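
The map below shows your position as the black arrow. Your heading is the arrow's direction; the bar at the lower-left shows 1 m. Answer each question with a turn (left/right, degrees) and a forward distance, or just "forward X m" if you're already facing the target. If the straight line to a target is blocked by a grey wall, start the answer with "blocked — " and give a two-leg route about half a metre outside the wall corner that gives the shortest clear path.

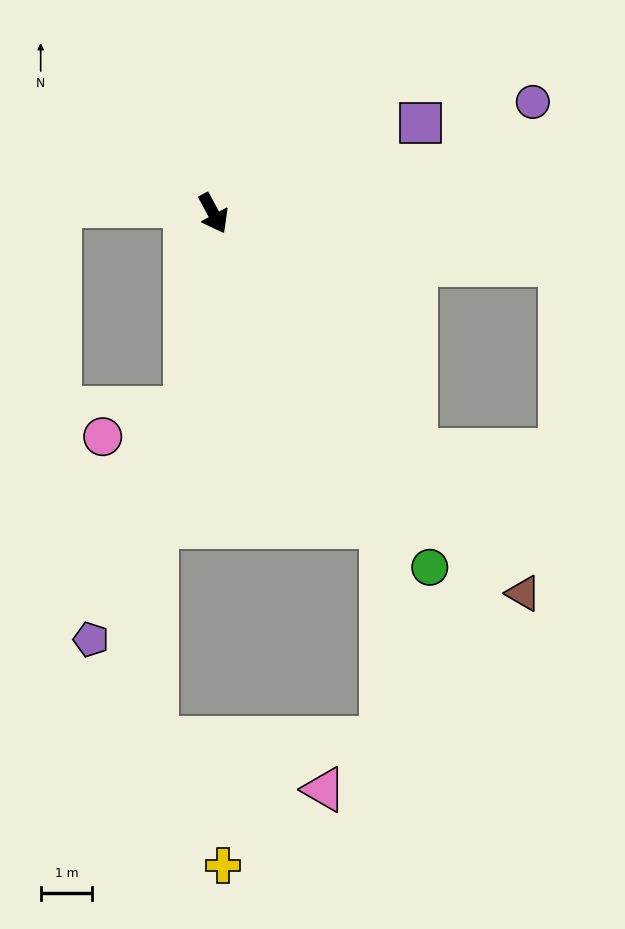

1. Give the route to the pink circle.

blocked — turn right 36°, forward 3.8 m, then turn right 63°, forward 1.7 m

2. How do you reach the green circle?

turn left 3°, forward 8.1 m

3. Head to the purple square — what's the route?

turn left 85°, forward 4.4 m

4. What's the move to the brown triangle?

turn left 11°, forward 9.5 m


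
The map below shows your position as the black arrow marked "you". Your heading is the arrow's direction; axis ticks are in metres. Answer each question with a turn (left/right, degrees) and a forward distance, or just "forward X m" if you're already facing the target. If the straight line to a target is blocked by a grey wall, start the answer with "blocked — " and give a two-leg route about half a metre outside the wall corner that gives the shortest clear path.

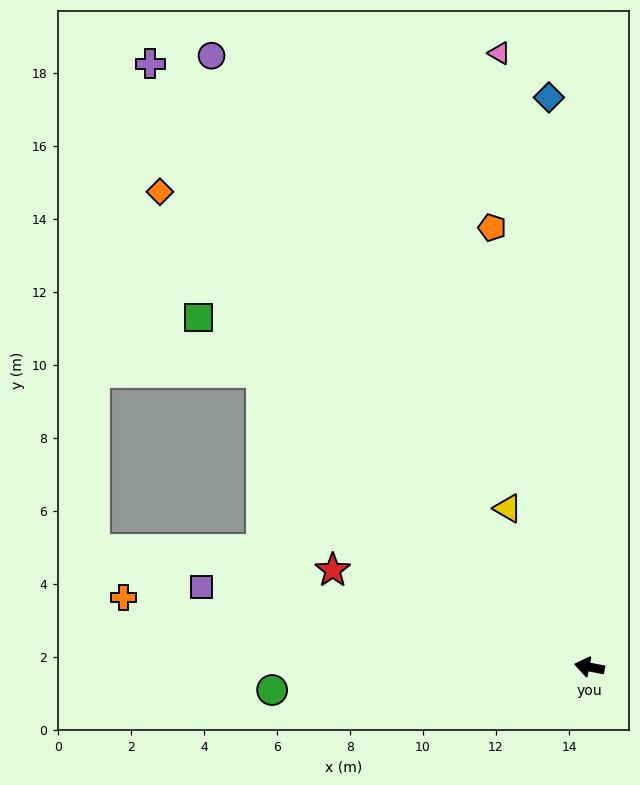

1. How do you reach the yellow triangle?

turn right 52°, forward 4.9 m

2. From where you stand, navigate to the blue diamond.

turn right 75°, forward 15.6 m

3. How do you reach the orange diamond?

turn right 37°, forward 17.5 m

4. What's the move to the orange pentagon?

turn right 67°, forward 12.3 m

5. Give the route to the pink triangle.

turn right 71°, forward 17.0 m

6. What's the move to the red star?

turn right 10°, forward 7.5 m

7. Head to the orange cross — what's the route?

turn left 2°, forward 12.9 m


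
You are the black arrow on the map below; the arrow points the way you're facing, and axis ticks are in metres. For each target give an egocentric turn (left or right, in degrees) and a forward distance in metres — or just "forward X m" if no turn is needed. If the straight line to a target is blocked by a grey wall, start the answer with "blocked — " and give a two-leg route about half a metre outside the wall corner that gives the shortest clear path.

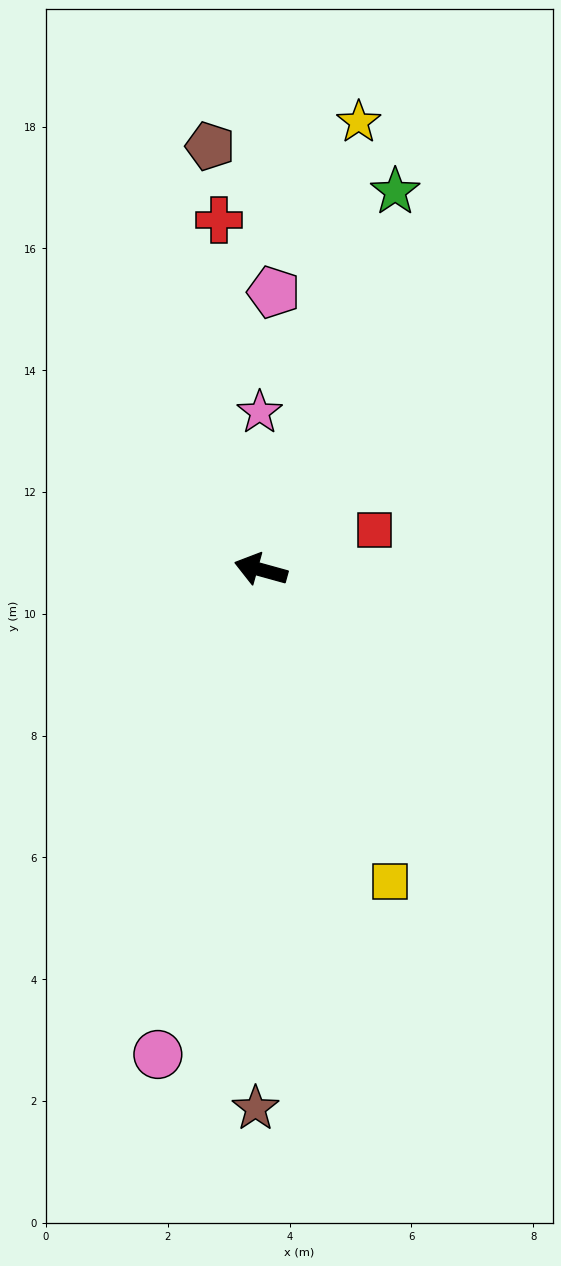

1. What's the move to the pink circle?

turn left 93°, forward 8.1 m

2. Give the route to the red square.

turn right 145°, forward 2.0 m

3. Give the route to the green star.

turn right 94°, forward 6.6 m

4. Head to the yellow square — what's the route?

turn left 128°, forward 5.5 m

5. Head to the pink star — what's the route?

turn right 74°, forward 2.6 m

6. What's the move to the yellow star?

turn right 87°, forward 7.5 m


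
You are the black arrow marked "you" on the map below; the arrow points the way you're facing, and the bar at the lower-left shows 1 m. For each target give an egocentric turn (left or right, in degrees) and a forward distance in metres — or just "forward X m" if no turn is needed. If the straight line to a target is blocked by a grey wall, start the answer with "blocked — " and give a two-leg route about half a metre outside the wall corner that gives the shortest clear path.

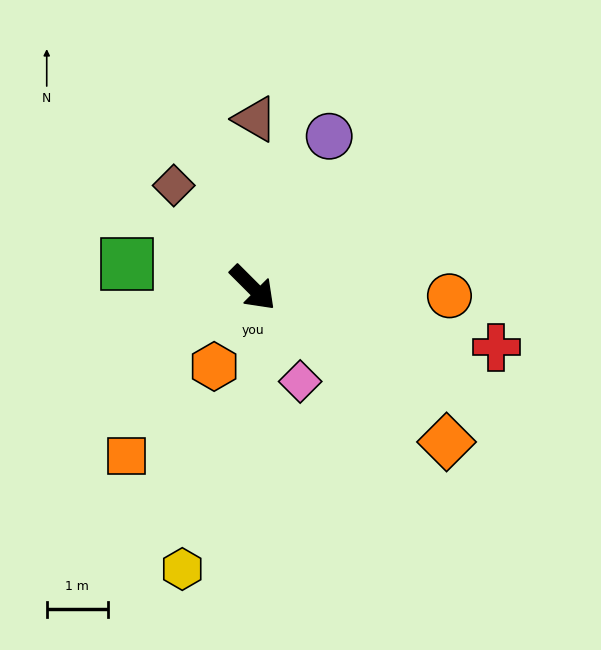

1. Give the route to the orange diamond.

turn left 6°, forward 4.0 m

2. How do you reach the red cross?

turn left 31°, forward 4.1 m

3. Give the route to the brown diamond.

turn left 173°, forward 2.1 m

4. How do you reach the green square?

turn right 146°, forward 2.1 m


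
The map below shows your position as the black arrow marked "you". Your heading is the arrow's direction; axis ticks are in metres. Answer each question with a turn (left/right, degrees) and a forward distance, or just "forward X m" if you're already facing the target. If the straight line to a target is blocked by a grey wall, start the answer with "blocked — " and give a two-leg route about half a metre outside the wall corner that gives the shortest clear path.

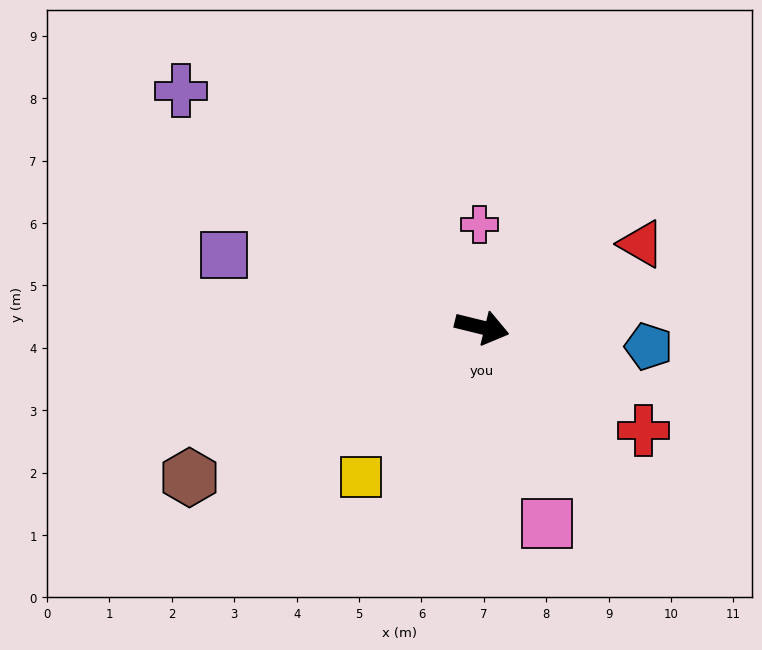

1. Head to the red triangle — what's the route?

turn left 41°, forward 2.9 m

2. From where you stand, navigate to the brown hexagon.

turn right 139°, forward 5.3 m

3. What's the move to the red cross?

turn right 19°, forward 3.1 m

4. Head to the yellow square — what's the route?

turn right 115°, forward 3.1 m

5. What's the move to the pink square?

turn right 58°, forward 3.3 m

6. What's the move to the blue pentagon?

turn left 7°, forward 2.7 m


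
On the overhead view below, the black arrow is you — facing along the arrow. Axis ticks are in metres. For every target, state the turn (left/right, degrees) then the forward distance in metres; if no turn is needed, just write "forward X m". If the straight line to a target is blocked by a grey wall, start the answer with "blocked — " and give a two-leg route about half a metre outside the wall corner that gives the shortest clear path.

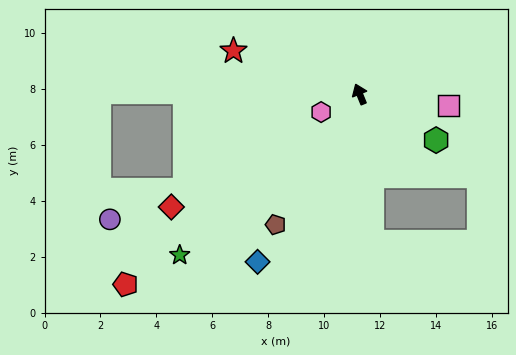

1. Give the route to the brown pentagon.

turn left 125°, forward 5.6 m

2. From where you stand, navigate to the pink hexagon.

turn left 93°, forward 1.5 m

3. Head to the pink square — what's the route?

turn right 120°, forward 3.2 m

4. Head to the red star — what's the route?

turn left 49°, forward 4.8 m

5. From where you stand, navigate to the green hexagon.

turn right 143°, forward 3.2 m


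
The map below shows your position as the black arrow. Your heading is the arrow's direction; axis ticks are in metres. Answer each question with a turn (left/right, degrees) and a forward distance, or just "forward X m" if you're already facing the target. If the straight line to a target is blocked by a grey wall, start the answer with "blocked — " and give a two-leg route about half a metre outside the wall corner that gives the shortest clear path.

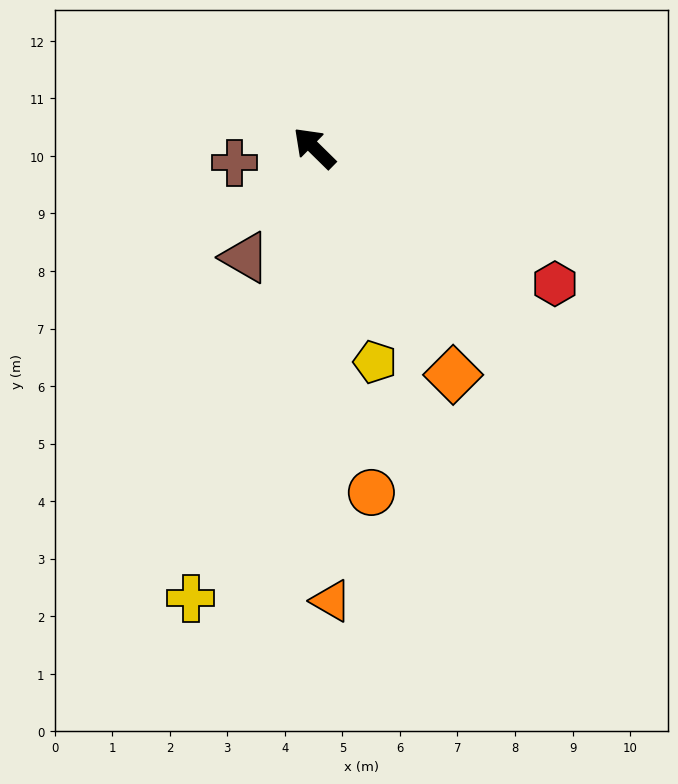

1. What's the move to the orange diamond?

turn left 166°, forward 4.6 m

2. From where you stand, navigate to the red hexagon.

turn right 165°, forward 4.8 m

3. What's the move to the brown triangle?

turn left 102°, forward 2.2 m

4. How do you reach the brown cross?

turn left 55°, forward 1.4 m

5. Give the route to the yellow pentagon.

turn left 150°, forward 3.9 m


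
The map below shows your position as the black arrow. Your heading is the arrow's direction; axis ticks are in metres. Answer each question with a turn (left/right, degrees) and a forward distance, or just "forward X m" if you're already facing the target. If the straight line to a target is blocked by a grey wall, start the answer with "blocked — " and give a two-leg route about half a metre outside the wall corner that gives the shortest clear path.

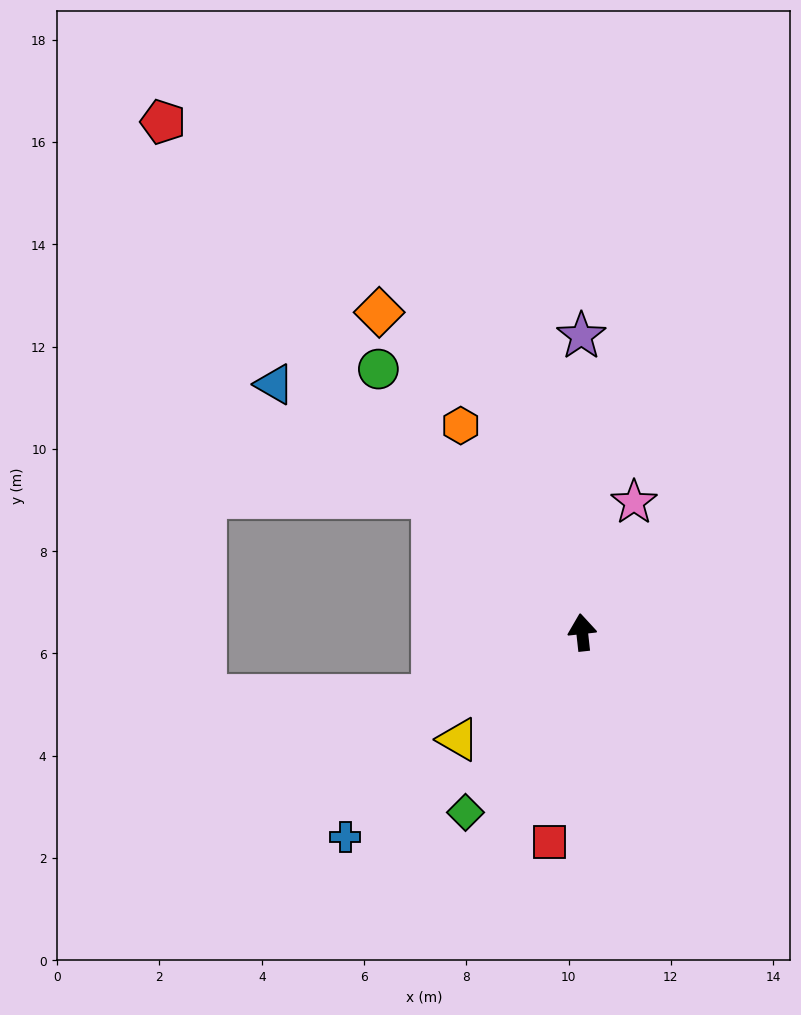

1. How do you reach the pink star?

turn right 28°, forward 2.7 m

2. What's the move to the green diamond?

turn left 141°, forward 4.2 m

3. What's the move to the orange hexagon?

turn left 24°, forward 4.7 m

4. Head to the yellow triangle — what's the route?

turn left 125°, forward 3.2 m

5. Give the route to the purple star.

turn right 6°, forward 5.8 m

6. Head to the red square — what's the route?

turn left 165°, forward 4.1 m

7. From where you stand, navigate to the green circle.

turn left 32°, forward 6.5 m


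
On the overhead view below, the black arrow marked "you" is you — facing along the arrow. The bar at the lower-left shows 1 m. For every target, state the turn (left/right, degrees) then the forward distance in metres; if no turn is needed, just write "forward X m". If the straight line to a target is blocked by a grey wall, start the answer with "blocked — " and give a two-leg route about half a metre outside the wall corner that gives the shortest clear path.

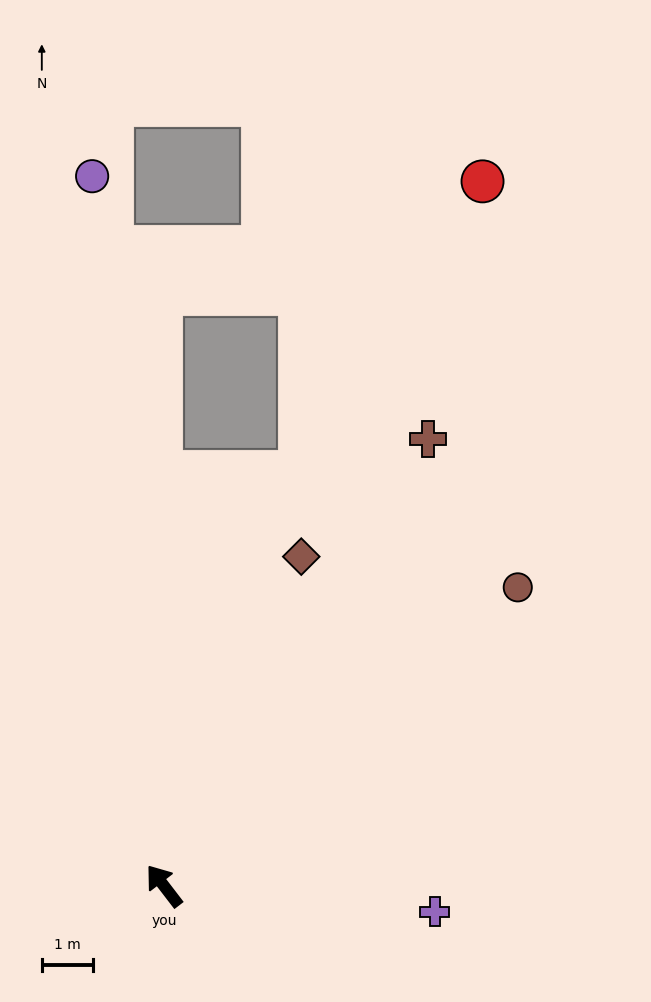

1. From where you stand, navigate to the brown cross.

turn right 68°, forward 10.2 m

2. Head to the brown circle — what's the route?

turn right 87°, forward 9.1 m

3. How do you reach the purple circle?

turn right 32°, forward 14.0 m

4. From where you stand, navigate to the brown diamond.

turn right 60°, forward 7.0 m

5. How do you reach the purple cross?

turn right 133°, forward 5.3 m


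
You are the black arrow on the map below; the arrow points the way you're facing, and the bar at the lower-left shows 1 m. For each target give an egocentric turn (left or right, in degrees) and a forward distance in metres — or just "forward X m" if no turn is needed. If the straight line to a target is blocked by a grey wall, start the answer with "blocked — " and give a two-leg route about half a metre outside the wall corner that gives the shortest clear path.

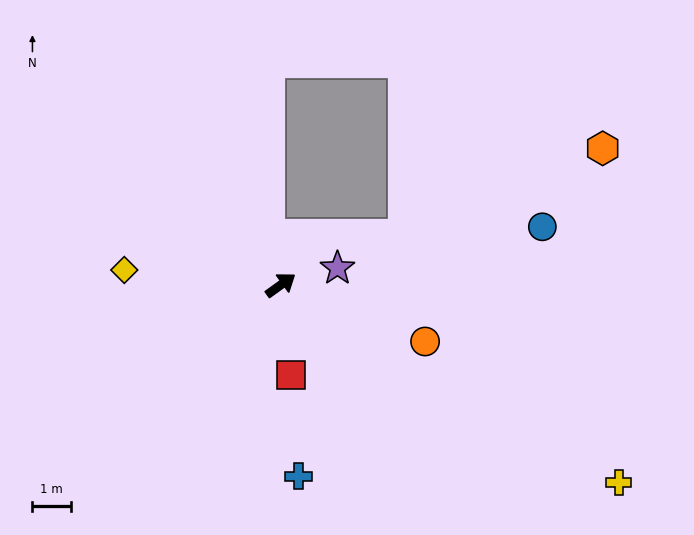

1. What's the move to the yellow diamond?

turn left 139°, forward 4.1 m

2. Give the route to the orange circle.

turn right 57°, forward 4.0 m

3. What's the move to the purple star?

turn right 19°, forward 1.5 m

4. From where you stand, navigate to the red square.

turn right 119°, forward 2.4 m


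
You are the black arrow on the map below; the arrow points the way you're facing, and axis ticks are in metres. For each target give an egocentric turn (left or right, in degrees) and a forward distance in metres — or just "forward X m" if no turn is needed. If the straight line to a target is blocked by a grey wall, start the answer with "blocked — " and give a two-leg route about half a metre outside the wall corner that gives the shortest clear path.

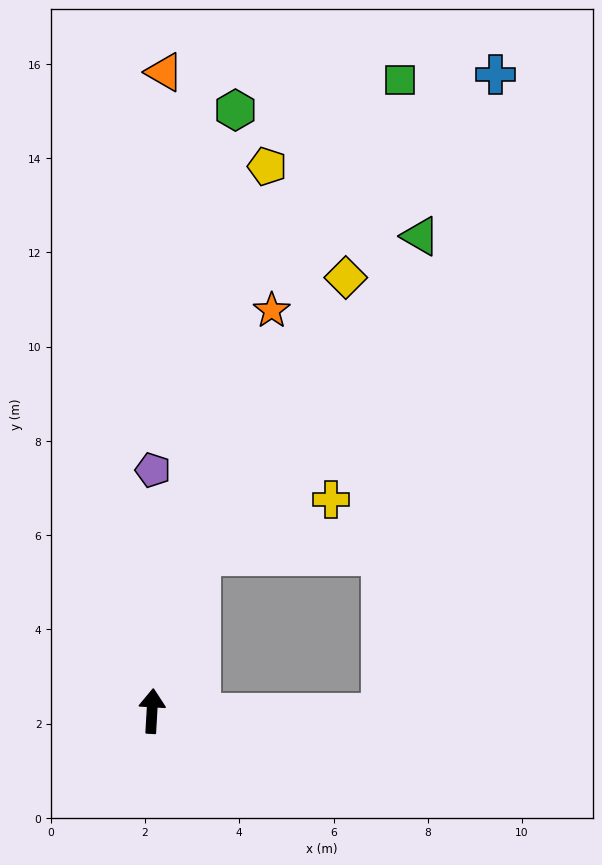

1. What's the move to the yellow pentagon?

turn right 9°, forward 11.8 m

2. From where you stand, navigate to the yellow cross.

blocked — turn right 14°, forward 3.5 m, then turn right 49°, forward 3.0 m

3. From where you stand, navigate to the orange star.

turn right 13°, forward 8.9 m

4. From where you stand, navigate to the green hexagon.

turn right 5°, forward 12.9 m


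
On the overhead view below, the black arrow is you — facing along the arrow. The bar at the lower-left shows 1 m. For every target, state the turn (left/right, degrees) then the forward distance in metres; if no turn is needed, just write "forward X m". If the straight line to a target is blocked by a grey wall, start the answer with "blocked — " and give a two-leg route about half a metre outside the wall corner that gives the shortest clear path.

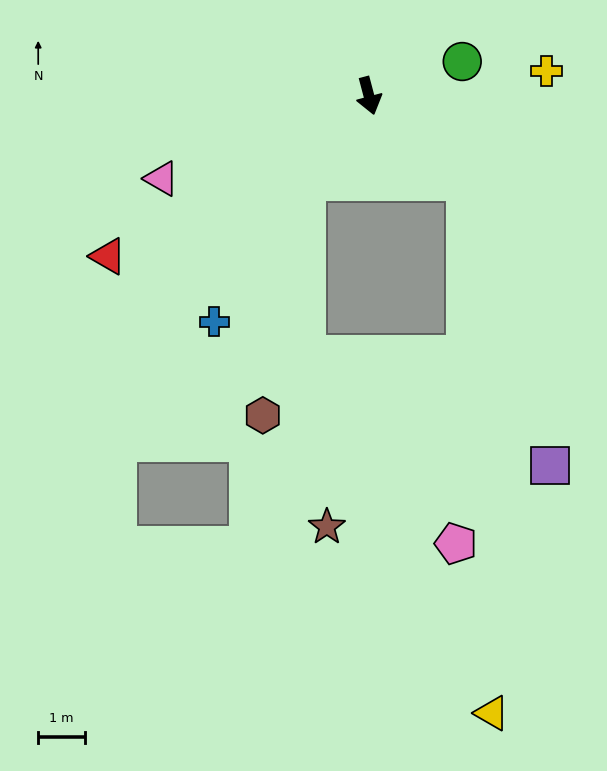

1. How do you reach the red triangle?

turn right 73°, forward 6.6 m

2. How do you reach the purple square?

blocked — turn left 34°, forward 2.8 m, then turn right 32°, forward 6.3 m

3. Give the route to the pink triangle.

turn right 83°, forward 4.8 m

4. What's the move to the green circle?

turn left 95°, forward 2.1 m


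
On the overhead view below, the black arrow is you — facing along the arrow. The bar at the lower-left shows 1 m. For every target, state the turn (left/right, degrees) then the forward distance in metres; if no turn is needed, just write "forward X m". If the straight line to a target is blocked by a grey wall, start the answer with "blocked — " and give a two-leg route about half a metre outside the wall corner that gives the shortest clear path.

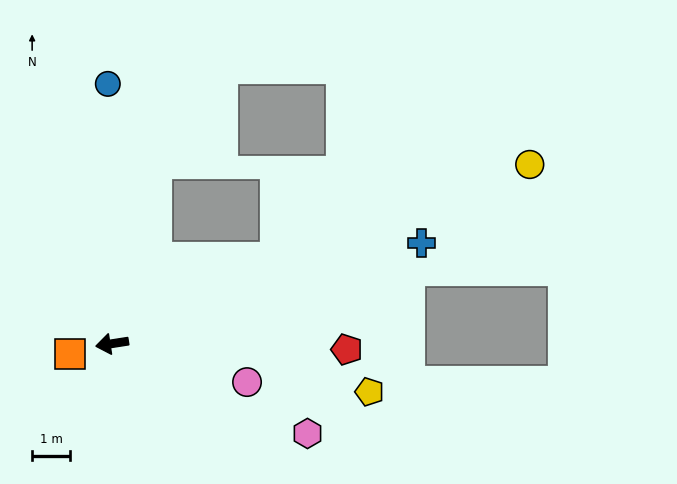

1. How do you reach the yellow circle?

turn right 166°, forward 12.1 m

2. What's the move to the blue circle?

turn right 98°, forward 6.9 m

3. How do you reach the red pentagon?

turn left 170°, forward 6.2 m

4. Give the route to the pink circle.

turn left 155°, forward 3.7 m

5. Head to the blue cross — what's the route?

turn right 171°, forward 8.6 m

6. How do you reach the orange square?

turn left 4°, forward 1.2 m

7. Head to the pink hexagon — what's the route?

turn left 146°, forward 5.7 m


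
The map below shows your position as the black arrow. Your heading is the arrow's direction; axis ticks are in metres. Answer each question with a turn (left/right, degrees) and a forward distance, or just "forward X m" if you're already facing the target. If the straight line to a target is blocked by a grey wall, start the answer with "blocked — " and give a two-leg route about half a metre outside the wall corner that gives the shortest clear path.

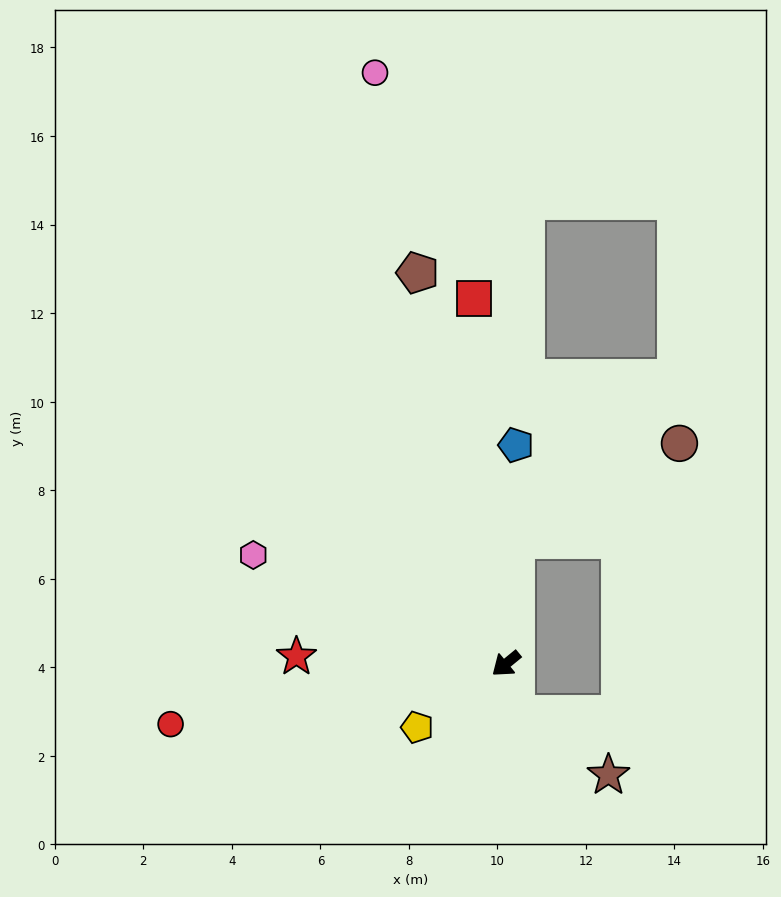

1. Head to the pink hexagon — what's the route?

turn right 63°, forward 6.2 m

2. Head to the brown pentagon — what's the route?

turn right 117°, forward 9.1 m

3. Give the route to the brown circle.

blocked — turn right 134°, forward 2.8 m, then turn right 55°, forward 4.3 m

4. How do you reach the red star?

turn right 41°, forward 4.7 m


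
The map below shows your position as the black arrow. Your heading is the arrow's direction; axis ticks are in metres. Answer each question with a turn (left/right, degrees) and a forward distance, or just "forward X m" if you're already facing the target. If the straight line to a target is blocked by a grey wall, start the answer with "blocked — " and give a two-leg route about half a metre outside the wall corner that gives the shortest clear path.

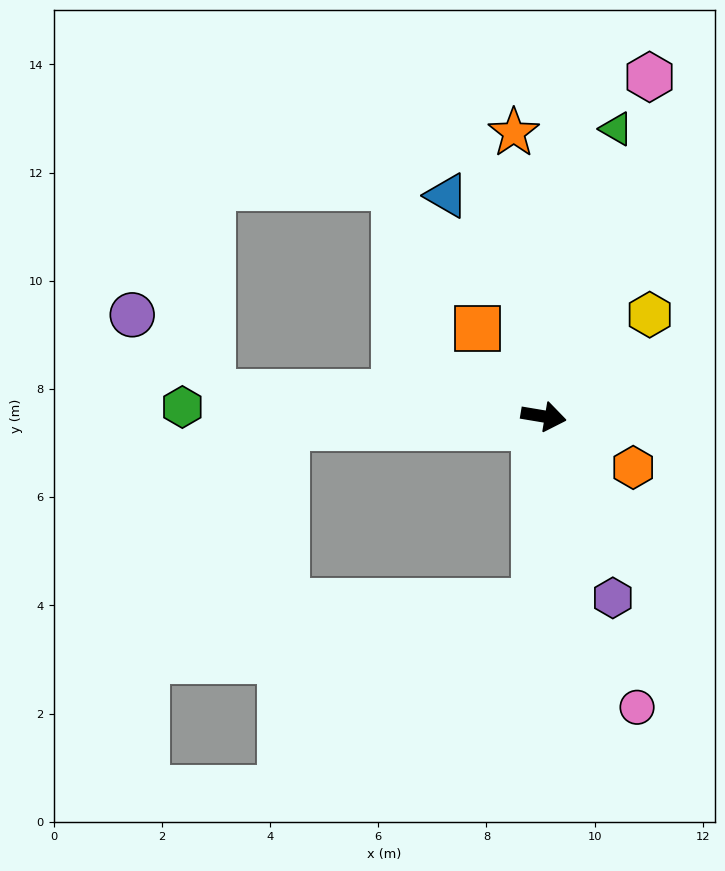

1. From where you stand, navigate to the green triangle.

turn left 85°, forward 5.5 m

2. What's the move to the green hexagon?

turn right 172°, forward 6.7 m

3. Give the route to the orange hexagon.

turn right 20°, forward 1.9 m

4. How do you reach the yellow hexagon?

turn left 53°, forward 2.7 m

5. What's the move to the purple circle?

blocked — turn right 175°, forward 6.1 m, then turn right 40°, forward 2.1 m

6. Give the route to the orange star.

turn left 106°, forward 5.3 m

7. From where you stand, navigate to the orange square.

turn left 137°, forward 2.0 m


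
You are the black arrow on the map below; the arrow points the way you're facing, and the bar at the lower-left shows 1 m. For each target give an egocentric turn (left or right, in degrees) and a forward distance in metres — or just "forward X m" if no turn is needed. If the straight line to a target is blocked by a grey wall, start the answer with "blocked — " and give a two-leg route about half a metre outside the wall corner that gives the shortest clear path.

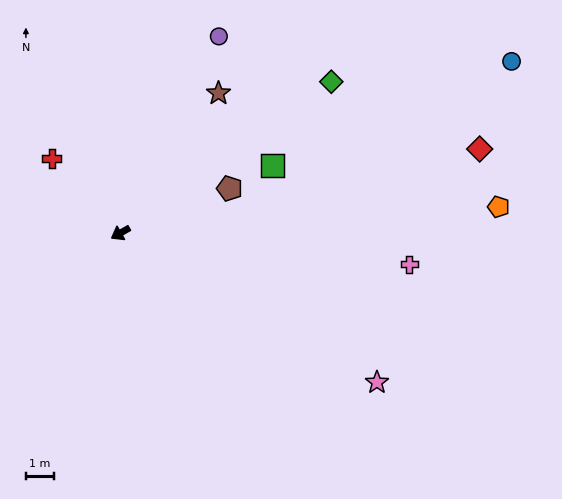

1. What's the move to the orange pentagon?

turn left 154°, forward 13.4 m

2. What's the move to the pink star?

turn left 120°, forward 10.5 m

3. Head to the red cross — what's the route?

turn right 77°, forward 3.6 m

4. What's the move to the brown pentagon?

turn left 172°, forward 4.2 m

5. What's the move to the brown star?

turn right 155°, forward 6.0 m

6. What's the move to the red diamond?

turn left 163°, forward 13.0 m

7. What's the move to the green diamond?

turn right 174°, forward 9.2 m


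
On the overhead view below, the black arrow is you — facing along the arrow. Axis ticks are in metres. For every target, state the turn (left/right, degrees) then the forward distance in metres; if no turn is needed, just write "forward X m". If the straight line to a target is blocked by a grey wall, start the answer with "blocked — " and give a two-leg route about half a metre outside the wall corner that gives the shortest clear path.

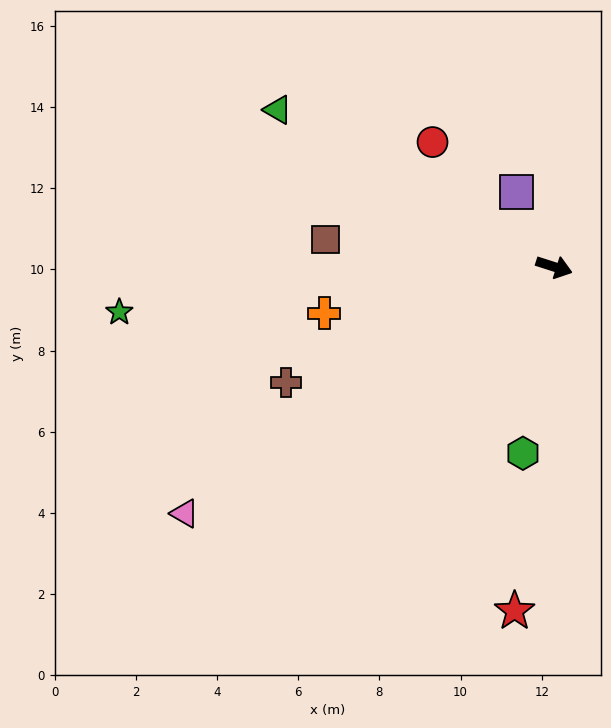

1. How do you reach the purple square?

turn left 134°, forward 2.1 m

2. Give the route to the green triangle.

turn left 168°, forward 7.8 m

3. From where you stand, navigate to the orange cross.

turn right 151°, forward 5.8 m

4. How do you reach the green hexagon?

turn right 82°, forward 4.7 m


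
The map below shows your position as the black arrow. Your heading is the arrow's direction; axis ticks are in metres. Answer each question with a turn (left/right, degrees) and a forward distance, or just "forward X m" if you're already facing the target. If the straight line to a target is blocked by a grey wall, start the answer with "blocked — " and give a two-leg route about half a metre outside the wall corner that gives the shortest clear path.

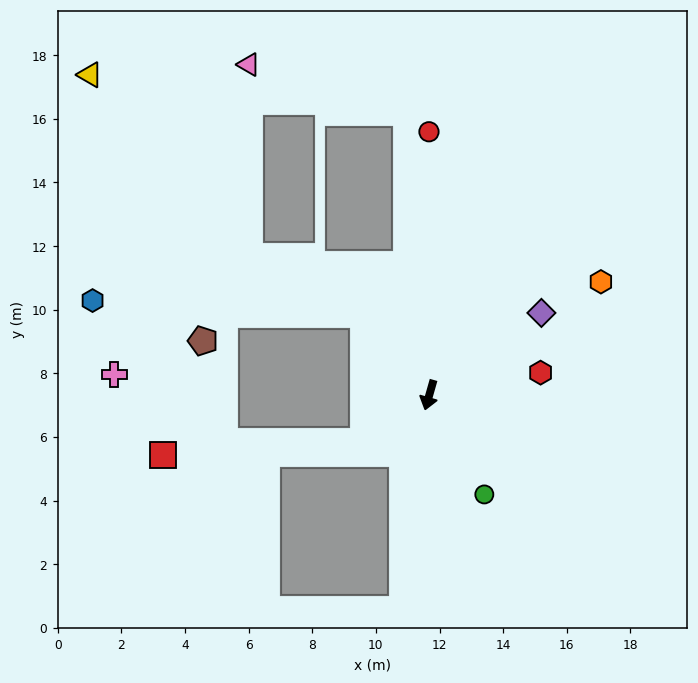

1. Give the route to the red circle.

turn right 164°, forward 8.3 m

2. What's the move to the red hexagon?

turn left 117°, forward 3.6 m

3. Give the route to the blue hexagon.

blocked — turn right 125°, forward 3.3 m, then turn left 48°, forward 8.5 m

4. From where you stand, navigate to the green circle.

turn left 45°, forward 3.6 m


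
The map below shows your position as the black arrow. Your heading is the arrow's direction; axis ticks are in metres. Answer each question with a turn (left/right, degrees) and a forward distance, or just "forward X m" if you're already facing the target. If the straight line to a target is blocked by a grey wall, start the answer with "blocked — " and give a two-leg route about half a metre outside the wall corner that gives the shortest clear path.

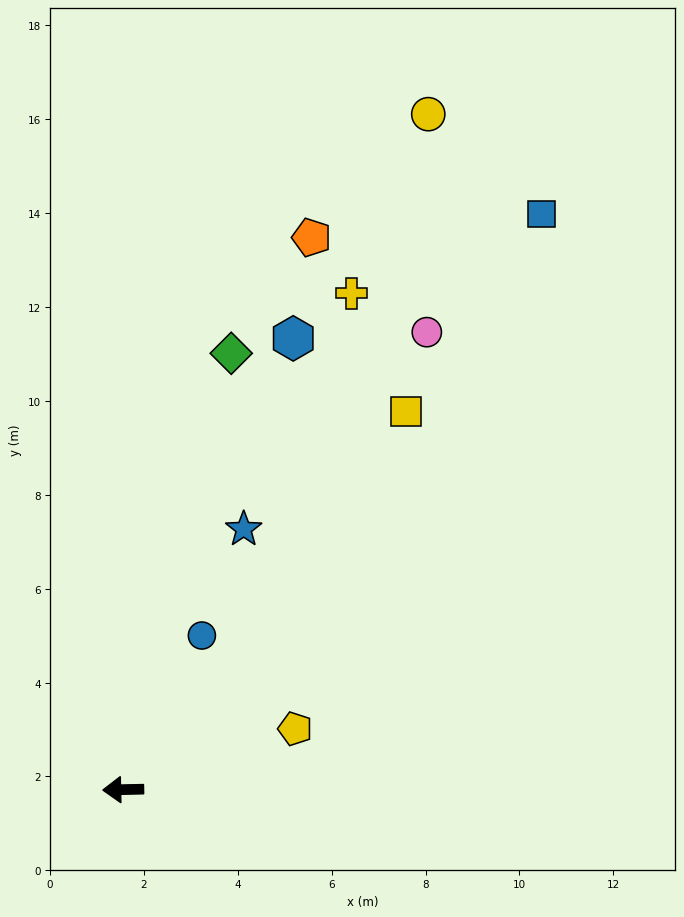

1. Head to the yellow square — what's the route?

turn right 128°, forward 10.1 m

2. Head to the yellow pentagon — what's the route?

turn right 162°, forward 3.9 m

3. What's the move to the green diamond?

turn right 105°, forward 9.6 m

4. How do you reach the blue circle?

turn right 118°, forward 3.7 m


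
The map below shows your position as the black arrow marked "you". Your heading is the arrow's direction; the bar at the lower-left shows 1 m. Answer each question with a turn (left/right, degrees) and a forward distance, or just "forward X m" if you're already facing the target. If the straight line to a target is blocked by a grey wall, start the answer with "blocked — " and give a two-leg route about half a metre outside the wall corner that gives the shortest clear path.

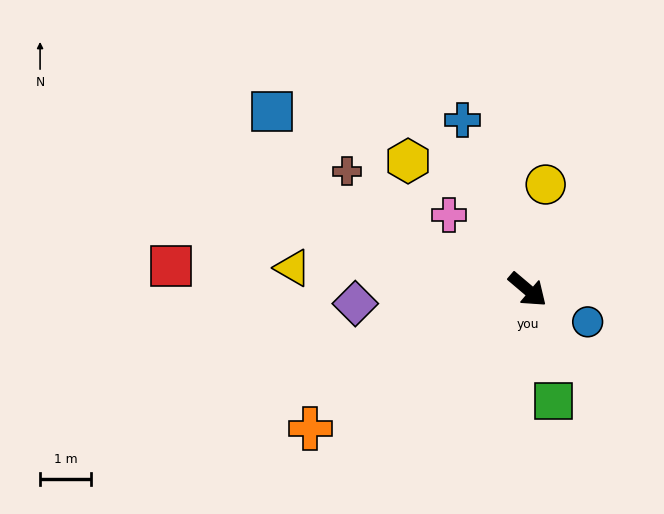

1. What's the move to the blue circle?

turn left 12°, forward 1.3 m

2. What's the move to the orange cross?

turn right 107°, forward 5.1 m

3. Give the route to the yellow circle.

turn left 121°, forward 2.1 m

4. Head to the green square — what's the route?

turn right 37°, forward 2.3 m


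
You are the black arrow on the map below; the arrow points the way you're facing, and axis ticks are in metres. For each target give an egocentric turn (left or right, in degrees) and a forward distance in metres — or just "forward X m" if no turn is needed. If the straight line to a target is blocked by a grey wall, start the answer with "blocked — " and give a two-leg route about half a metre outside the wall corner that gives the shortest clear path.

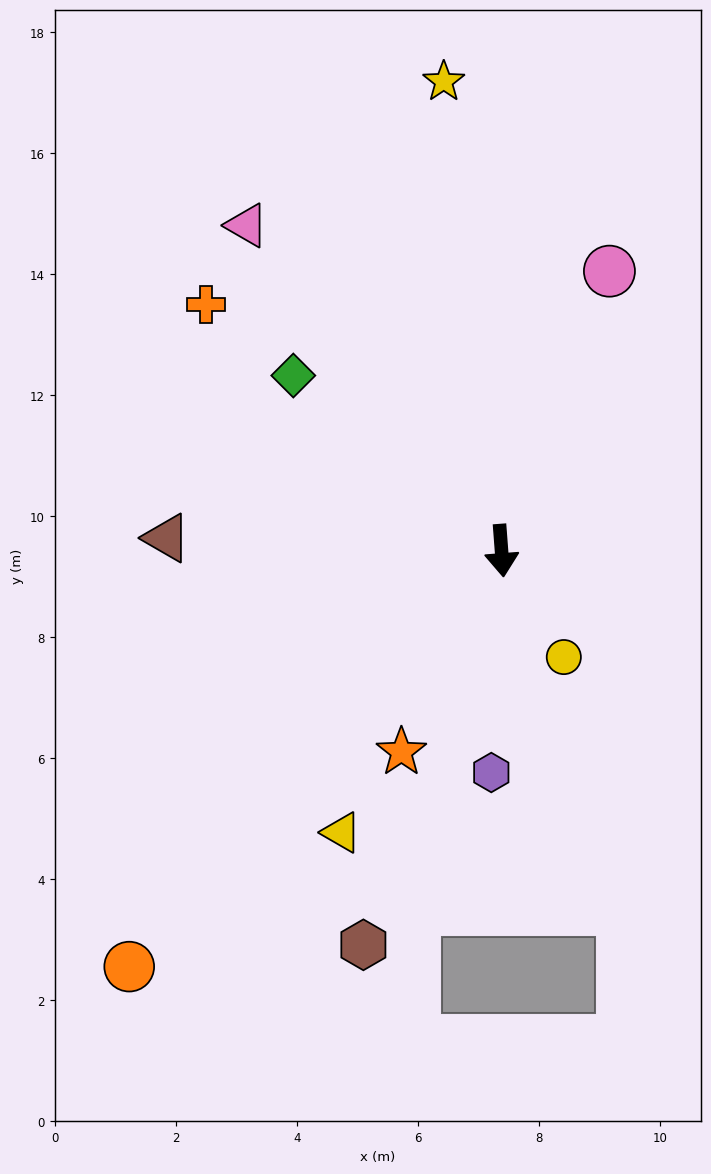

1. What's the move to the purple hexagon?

turn right 7°, forward 3.7 m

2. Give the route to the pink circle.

turn left 155°, forward 5.0 m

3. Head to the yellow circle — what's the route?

turn left 26°, forward 2.0 m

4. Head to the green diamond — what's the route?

turn right 134°, forward 4.5 m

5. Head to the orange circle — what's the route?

turn right 46°, forward 9.2 m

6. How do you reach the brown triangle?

turn right 96°, forward 5.5 m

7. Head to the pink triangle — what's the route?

turn right 146°, forward 6.8 m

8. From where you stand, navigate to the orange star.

turn right 31°, forward 3.7 m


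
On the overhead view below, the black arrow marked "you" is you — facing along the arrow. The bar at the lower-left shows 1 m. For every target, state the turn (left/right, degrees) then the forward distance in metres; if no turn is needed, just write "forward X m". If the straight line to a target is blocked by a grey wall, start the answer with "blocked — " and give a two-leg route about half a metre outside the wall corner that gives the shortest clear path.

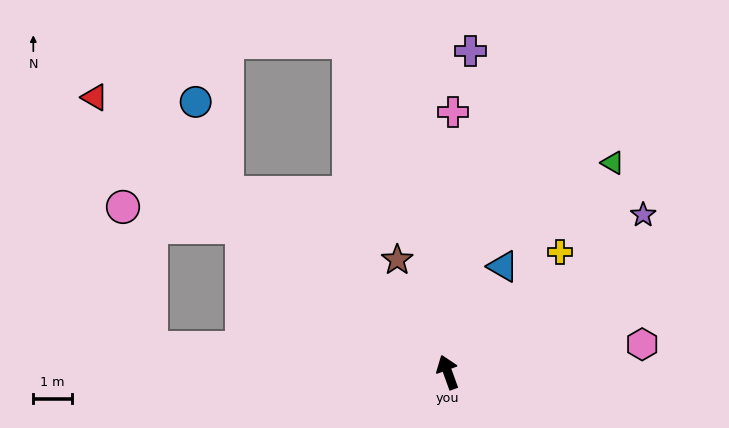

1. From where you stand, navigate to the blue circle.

blocked — turn left 31°, forward 7.4 m, then turn right 32°, forward 2.5 m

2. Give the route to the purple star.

turn right 71°, forward 6.5 m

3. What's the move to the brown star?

turn left 4°, forward 3.2 m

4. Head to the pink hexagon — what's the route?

turn right 102°, forward 5.1 m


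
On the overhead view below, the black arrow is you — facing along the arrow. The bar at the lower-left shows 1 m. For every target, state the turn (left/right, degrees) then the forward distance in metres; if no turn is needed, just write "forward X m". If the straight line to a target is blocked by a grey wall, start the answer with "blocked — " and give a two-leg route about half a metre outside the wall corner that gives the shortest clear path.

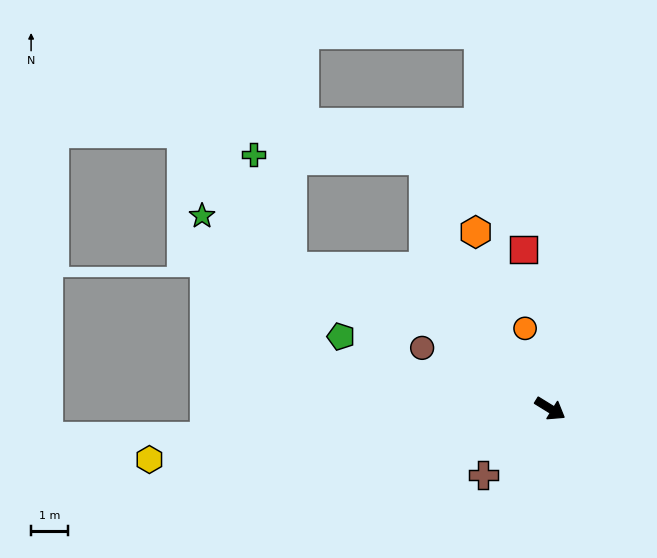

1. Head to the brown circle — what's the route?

turn right 174°, forward 3.8 m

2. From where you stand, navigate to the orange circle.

turn left 139°, forward 2.3 m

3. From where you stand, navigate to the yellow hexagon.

turn right 141°, forward 10.9 m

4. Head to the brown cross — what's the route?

turn right 104°, forward 2.5 m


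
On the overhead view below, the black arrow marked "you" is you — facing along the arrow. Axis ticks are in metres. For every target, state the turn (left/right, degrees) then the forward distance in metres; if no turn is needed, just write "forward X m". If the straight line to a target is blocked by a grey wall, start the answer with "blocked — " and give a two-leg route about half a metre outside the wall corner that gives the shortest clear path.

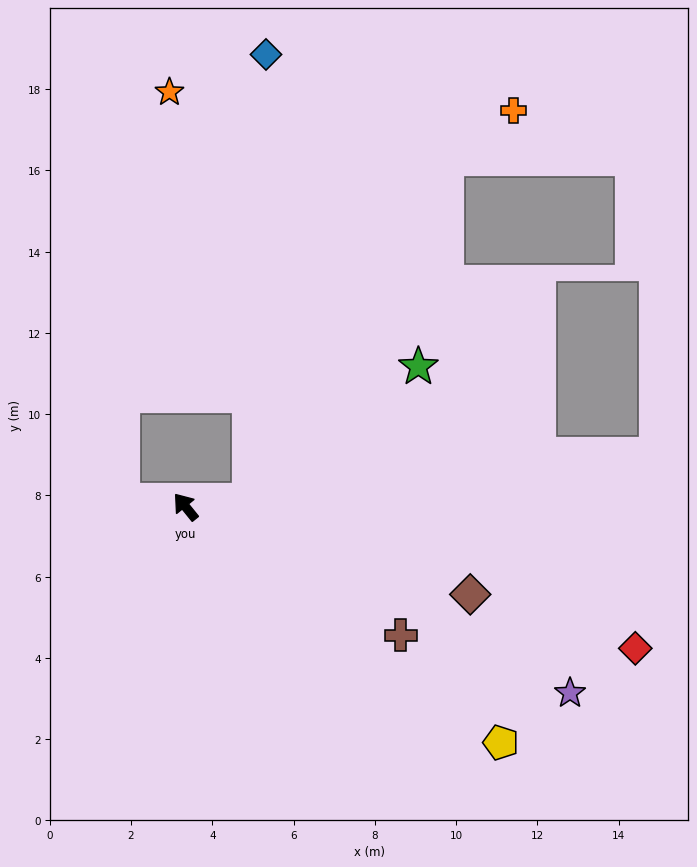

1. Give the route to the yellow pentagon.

turn right 166°, forward 9.7 m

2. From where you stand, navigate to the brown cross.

turn right 160°, forward 6.2 m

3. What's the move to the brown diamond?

turn right 146°, forward 7.3 m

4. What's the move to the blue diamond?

blocked — turn right 123°, forward 1.6 m, then turn left 82°, forward 11.0 m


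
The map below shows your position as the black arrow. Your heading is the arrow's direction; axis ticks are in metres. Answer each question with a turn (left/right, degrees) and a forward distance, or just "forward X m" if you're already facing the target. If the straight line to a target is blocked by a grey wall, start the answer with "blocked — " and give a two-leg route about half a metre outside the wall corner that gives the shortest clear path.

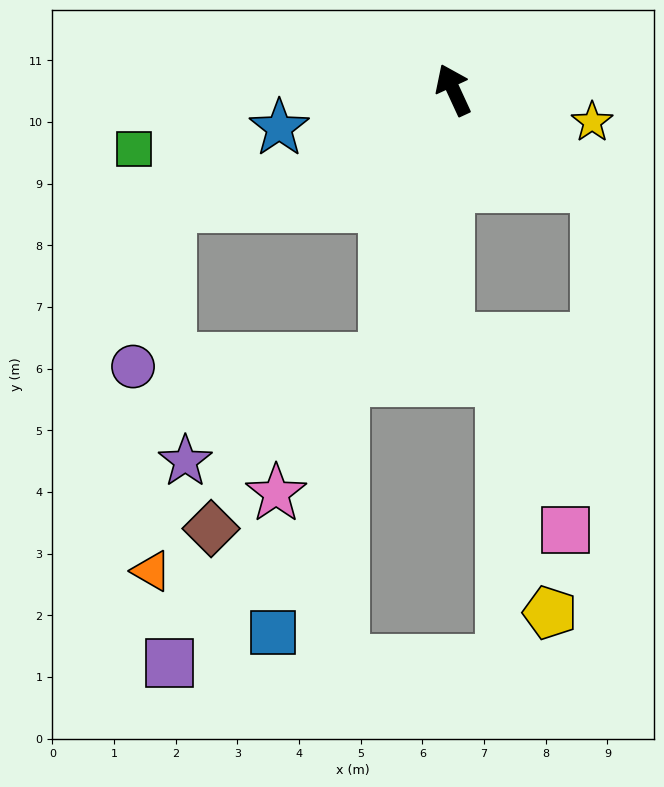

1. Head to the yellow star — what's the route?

turn right 128°, forward 2.3 m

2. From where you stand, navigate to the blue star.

turn left 78°, forward 2.9 m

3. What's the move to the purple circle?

blocked — turn left 141°, forward 4.5 m, then turn right 74°, forward 4.1 m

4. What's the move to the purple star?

blocked — turn left 141°, forward 4.5 m, then turn right 48°, forward 3.6 m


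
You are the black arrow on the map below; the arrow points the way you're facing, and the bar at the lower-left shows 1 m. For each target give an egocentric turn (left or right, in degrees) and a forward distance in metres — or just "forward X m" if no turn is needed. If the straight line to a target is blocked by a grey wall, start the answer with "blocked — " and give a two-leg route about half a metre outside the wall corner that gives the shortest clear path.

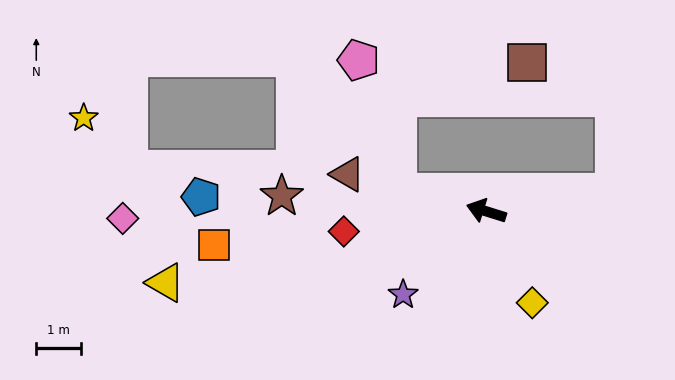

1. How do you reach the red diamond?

turn left 25°, forward 3.2 m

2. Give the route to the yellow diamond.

turn left 134°, forward 2.3 m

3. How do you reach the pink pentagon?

blocked — turn left 5°, forward 2.0 m, then turn right 61°, forward 3.1 m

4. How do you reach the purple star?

turn left 62°, forward 2.6 m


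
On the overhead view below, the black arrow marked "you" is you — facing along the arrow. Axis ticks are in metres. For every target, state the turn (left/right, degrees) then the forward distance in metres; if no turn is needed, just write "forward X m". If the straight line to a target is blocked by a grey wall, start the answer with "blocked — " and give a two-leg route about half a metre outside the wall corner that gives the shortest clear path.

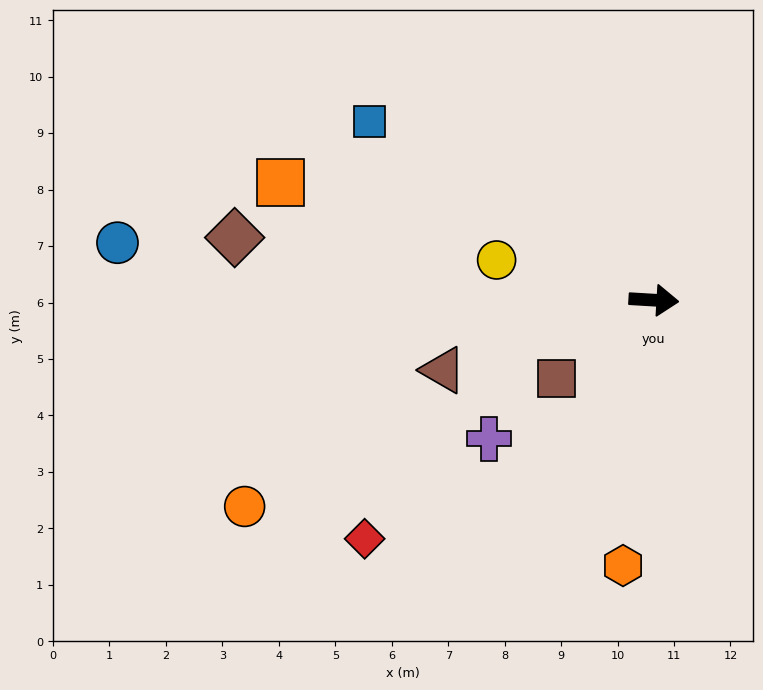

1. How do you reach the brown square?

turn right 138°, forward 2.2 m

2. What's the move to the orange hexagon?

turn right 93°, forward 4.7 m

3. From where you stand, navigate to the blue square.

turn left 151°, forward 5.9 m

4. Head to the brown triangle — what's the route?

turn right 158°, forward 3.9 m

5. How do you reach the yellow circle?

turn left 169°, forward 2.9 m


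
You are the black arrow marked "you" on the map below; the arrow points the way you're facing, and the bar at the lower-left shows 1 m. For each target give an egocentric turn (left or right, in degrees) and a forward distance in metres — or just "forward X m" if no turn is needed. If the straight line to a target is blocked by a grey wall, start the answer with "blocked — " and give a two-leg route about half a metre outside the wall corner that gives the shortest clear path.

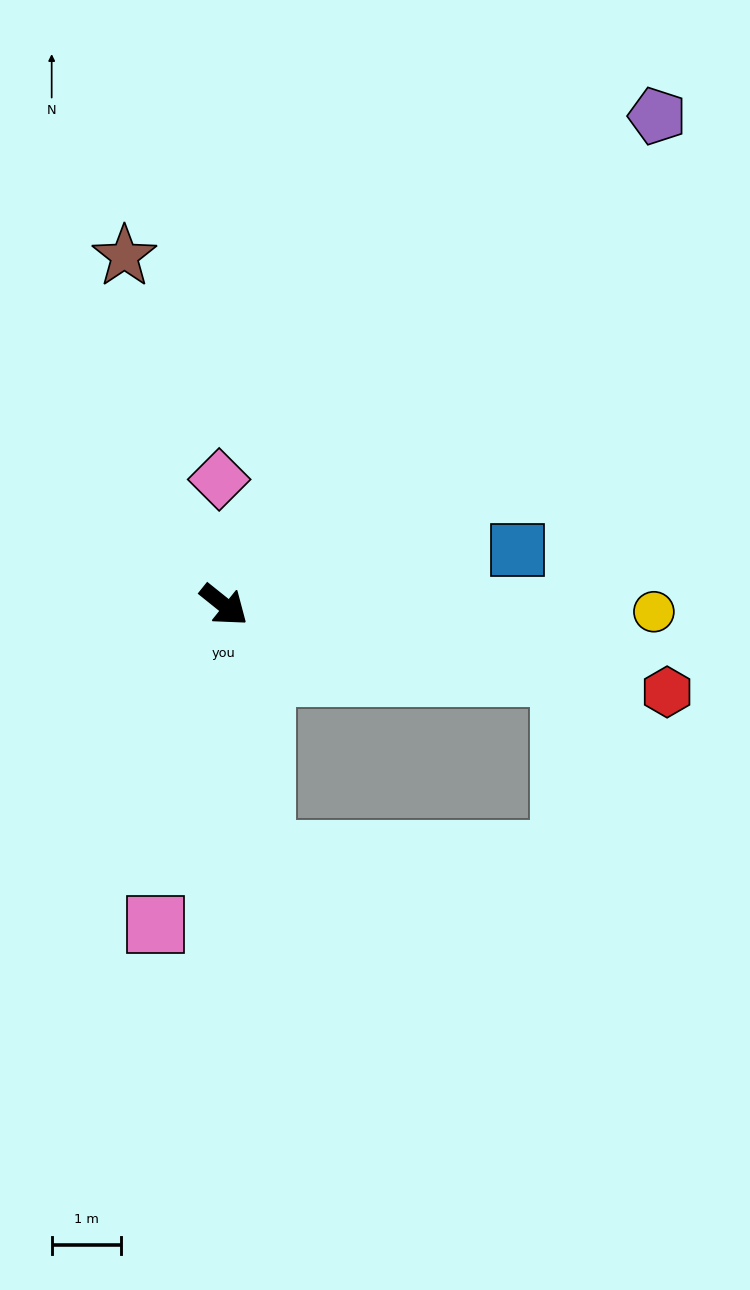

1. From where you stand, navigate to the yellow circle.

turn left 38°, forward 6.2 m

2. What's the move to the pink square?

turn right 63°, forward 4.7 m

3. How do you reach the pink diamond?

turn left 131°, forward 1.8 m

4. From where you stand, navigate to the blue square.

turn left 49°, forward 4.3 m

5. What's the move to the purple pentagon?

turn left 87°, forward 9.5 m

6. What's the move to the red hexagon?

turn left 28°, forward 6.5 m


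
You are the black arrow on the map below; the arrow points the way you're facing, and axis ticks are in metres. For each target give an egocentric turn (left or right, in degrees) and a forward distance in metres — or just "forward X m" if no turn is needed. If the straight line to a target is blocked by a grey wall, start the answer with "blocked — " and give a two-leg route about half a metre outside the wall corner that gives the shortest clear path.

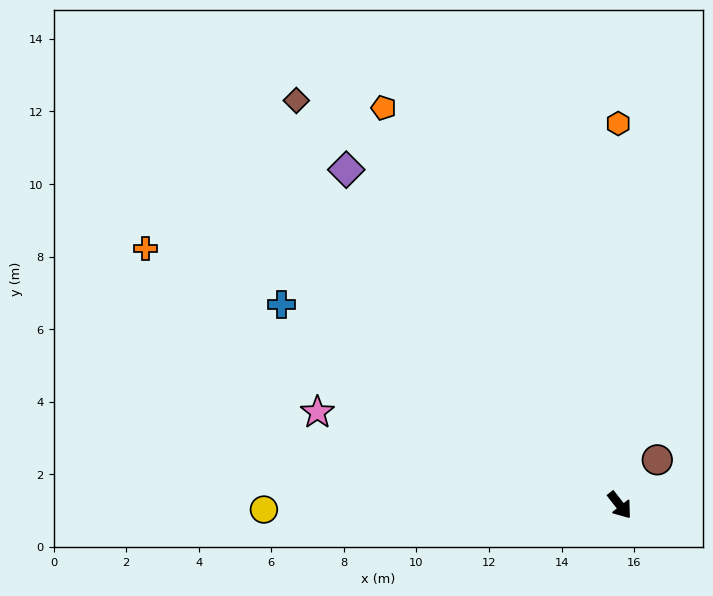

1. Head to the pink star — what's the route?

turn right 145°, forward 8.7 m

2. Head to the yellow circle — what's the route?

turn right 127°, forward 9.8 m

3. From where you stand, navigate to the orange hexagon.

turn left 142°, forward 10.5 m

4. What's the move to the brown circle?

turn left 102°, forward 1.6 m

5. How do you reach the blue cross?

turn right 159°, forward 10.8 m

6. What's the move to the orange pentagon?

turn left 173°, forward 12.7 m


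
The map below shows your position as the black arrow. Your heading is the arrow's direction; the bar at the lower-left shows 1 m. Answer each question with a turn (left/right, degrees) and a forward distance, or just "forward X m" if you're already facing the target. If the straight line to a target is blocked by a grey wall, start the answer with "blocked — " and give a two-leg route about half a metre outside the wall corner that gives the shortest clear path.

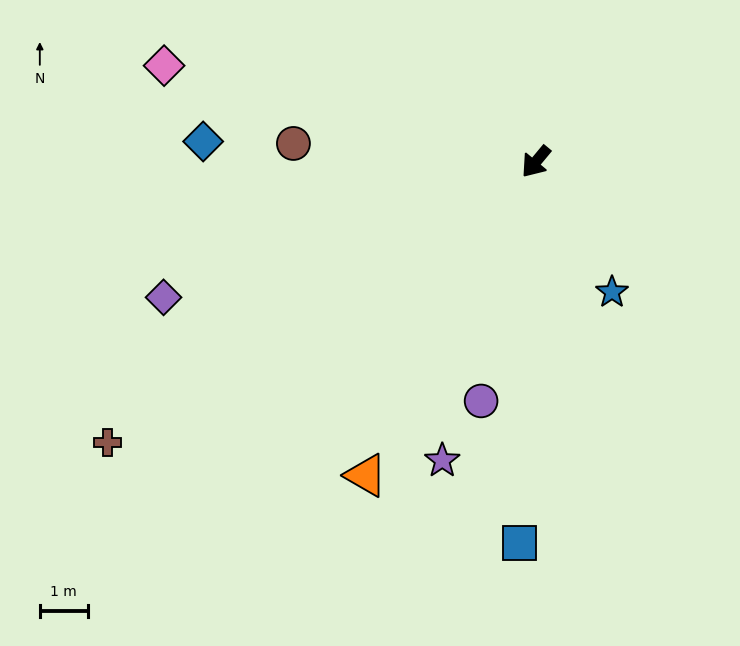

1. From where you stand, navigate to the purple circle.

turn left 27°, forward 5.1 m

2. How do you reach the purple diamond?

turn right 30°, forward 8.3 m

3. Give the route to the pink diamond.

turn right 65°, forward 8.0 m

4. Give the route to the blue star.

turn left 70°, forward 3.1 m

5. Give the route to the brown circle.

turn right 55°, forward 5.1 m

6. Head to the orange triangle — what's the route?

turn left 11°, forward 7.4 m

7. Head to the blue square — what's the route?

turn left 37°, forward 8.0 m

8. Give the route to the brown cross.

turn right 17°, forward 10.7 m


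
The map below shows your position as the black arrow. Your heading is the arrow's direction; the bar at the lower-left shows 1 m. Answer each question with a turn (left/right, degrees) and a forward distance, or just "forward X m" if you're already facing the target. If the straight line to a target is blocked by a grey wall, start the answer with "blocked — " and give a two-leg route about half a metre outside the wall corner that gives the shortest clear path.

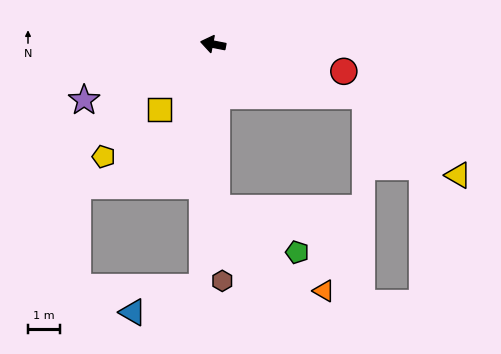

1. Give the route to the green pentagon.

blocked — turn left 102°, forward 5.2 m, then turn left 60°, forward 2.9 m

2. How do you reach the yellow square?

turn left 62°, forward 2.7 m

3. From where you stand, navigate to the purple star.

turn left 34°, forward 4.4 m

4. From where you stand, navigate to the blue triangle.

blocked — turn left 99°, forward 7.7 m, then turn right 68°, forward 2.3 m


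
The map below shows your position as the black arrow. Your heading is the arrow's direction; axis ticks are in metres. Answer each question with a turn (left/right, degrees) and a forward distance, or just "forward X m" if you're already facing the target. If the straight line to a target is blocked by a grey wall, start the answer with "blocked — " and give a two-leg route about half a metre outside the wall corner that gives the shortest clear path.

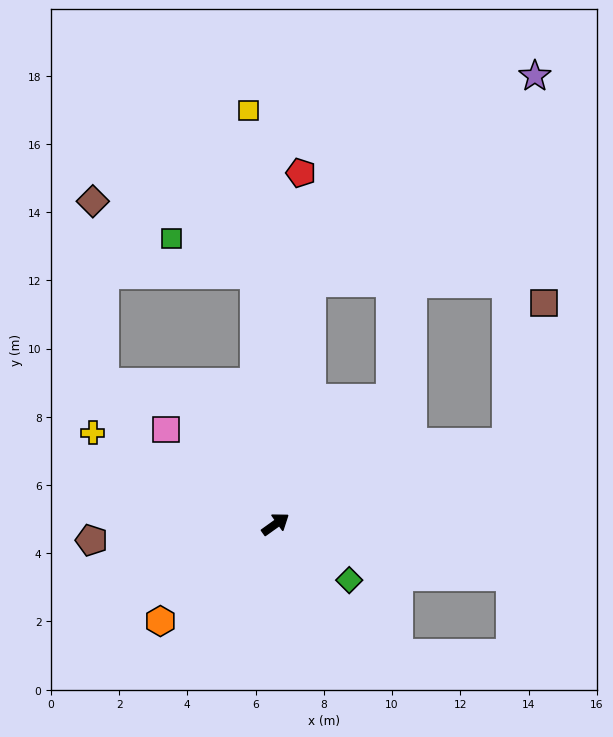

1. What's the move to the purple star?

blocked — turn left 46°, forward 7.2 m, then turn right 39°, forward 8.9 m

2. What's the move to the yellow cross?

turn left 118°, forward 6.0 m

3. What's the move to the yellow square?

turn left 58°, forward 12.1 m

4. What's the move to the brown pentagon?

turn left 149°, forward 5.4 m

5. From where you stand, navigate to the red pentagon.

turn left 50°, forward 10.3 m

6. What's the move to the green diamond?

turn right 73°, forward 2.7 m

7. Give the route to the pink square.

turn left 104°, forward 4.2 m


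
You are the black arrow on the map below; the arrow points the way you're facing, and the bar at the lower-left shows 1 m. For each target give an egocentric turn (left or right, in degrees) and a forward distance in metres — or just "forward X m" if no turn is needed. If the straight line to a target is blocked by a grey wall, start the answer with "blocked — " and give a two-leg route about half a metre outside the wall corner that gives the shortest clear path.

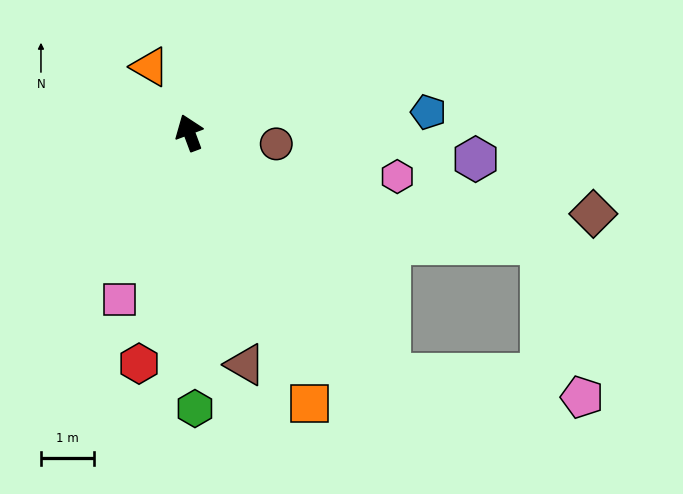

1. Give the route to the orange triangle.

turn left 10°, forward 1.5 m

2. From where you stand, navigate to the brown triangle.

turn left 173°, forward 4.5 m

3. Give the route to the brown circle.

turn right 118°, forward 1.7 m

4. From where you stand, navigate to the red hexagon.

turn left 147°, forward 4.5 m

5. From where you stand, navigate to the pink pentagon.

blocked — turn right 161°, forward 6.0 m, then turn left 44°, forward 3.7 m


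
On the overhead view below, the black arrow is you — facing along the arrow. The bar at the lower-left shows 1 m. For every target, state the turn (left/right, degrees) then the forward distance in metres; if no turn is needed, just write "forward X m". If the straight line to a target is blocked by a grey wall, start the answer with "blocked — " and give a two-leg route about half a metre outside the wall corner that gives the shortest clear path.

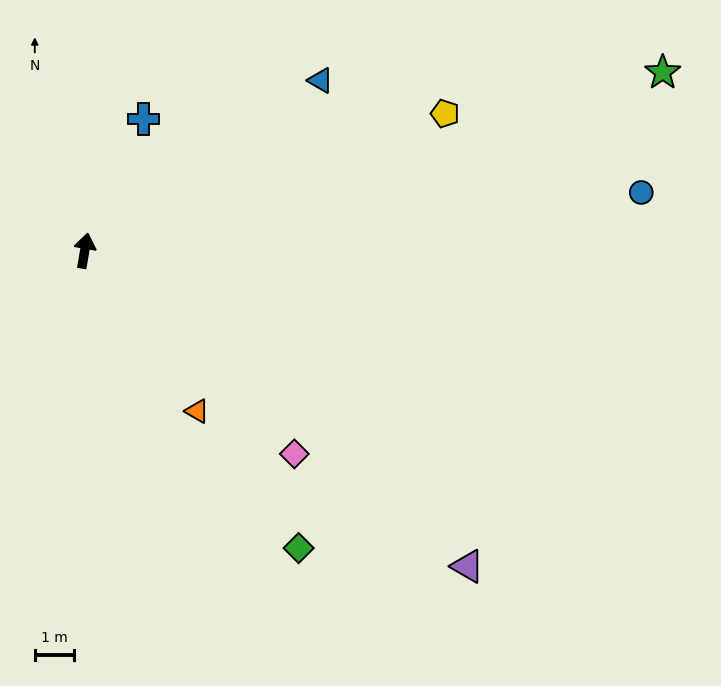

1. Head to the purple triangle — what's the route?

turn right 120°, forward 12.6 m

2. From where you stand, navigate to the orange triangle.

turn right 135°, forward 5.0 m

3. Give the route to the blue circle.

turn right 74°, forward 14.2 m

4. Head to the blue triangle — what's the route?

turn right 44°, forward 7.4 m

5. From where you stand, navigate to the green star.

turn right 63°, forward 15.3 m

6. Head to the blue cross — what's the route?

turn right 14°, forward 3.7 m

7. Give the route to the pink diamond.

turn right 124°, forward 7.4 m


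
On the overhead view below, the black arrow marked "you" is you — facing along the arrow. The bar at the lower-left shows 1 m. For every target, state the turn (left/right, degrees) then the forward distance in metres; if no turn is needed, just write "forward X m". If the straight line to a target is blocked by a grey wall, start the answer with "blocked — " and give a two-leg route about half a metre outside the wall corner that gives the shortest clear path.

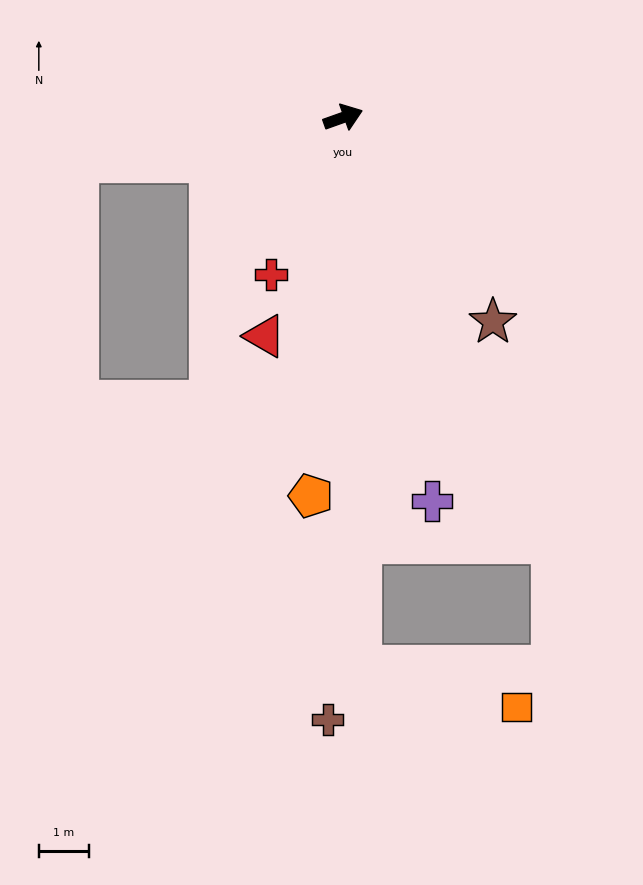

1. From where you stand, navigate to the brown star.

turn right 73°, forward 5.1 m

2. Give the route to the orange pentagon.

turn right 114°, forward 7.6 m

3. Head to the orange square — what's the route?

blocked — turn right 108°, forward 11.0 m, then turn left 74°, forward 3.2 m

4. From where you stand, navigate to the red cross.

turn right 134°, forward 3.5 m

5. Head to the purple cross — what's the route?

turn right 97°, forward 7.9 m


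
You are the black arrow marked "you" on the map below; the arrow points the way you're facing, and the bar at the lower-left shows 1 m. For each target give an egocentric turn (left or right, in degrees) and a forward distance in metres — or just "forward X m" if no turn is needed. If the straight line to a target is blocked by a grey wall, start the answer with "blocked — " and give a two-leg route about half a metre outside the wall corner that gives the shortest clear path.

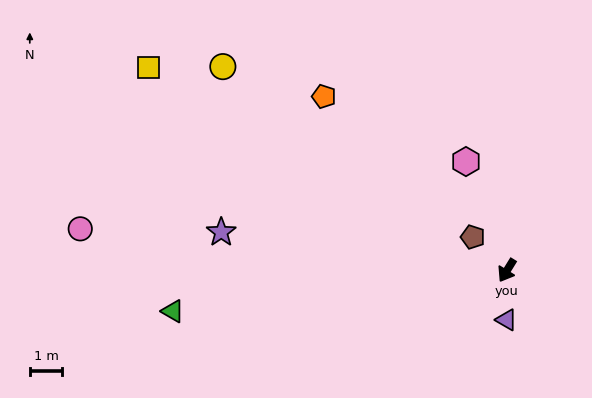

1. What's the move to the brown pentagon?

turn right 103°, forward 1.5 m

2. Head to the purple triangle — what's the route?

turn left 31°, forward 1.5 m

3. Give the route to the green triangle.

turn right 51°, forward 10.4 m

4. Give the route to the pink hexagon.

turn right 128°, forward 3.6 m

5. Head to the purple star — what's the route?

turn right 66°, forward 8.9 m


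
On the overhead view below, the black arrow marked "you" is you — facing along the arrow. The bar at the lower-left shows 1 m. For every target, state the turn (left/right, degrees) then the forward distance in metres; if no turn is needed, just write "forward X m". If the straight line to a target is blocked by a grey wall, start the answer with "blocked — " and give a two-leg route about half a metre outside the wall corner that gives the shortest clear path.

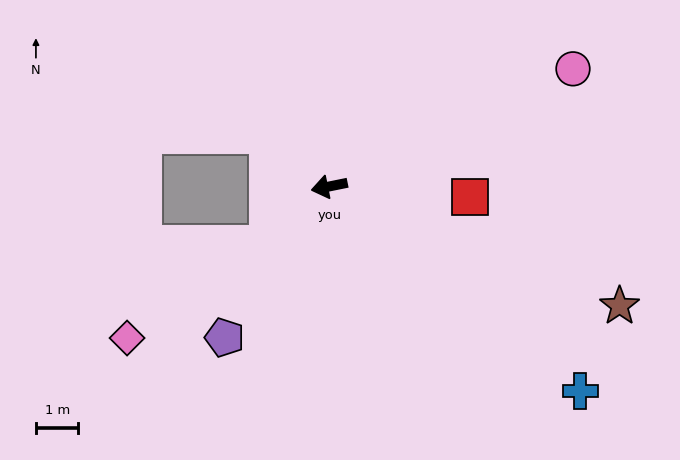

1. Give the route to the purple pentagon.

turn left 44°, forward 4.3 m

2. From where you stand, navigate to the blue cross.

turn left 129°, forward 7.6 m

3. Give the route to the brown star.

turn left 146°, forward 7.4 m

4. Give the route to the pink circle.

turn right 166°, forward 6.4 m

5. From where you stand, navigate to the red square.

turn left 164°, forward 3.3 m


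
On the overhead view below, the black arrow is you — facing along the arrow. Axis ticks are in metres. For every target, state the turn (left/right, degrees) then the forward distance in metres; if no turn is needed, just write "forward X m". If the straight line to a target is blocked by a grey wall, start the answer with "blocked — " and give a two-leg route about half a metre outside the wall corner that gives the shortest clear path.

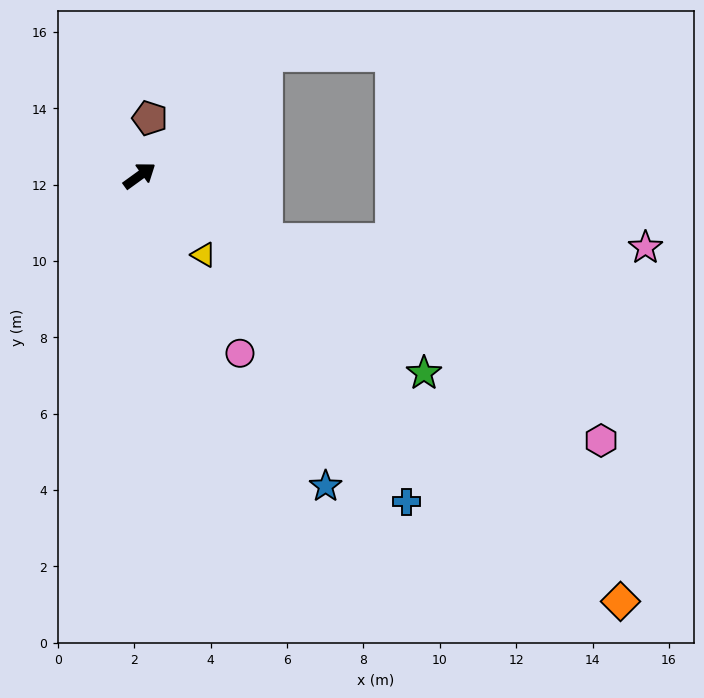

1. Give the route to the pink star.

blocked — turn right 63°, forward 3.7 m, then turn left 26°, forward 9.9 m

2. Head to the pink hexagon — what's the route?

turn right 66°, forward 13.9 m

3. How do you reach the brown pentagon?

turn left 44°, forward 1.5 m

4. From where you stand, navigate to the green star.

turn right 71°, forward 9.1 m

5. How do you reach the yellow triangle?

turn right 87°, forward 2.7 m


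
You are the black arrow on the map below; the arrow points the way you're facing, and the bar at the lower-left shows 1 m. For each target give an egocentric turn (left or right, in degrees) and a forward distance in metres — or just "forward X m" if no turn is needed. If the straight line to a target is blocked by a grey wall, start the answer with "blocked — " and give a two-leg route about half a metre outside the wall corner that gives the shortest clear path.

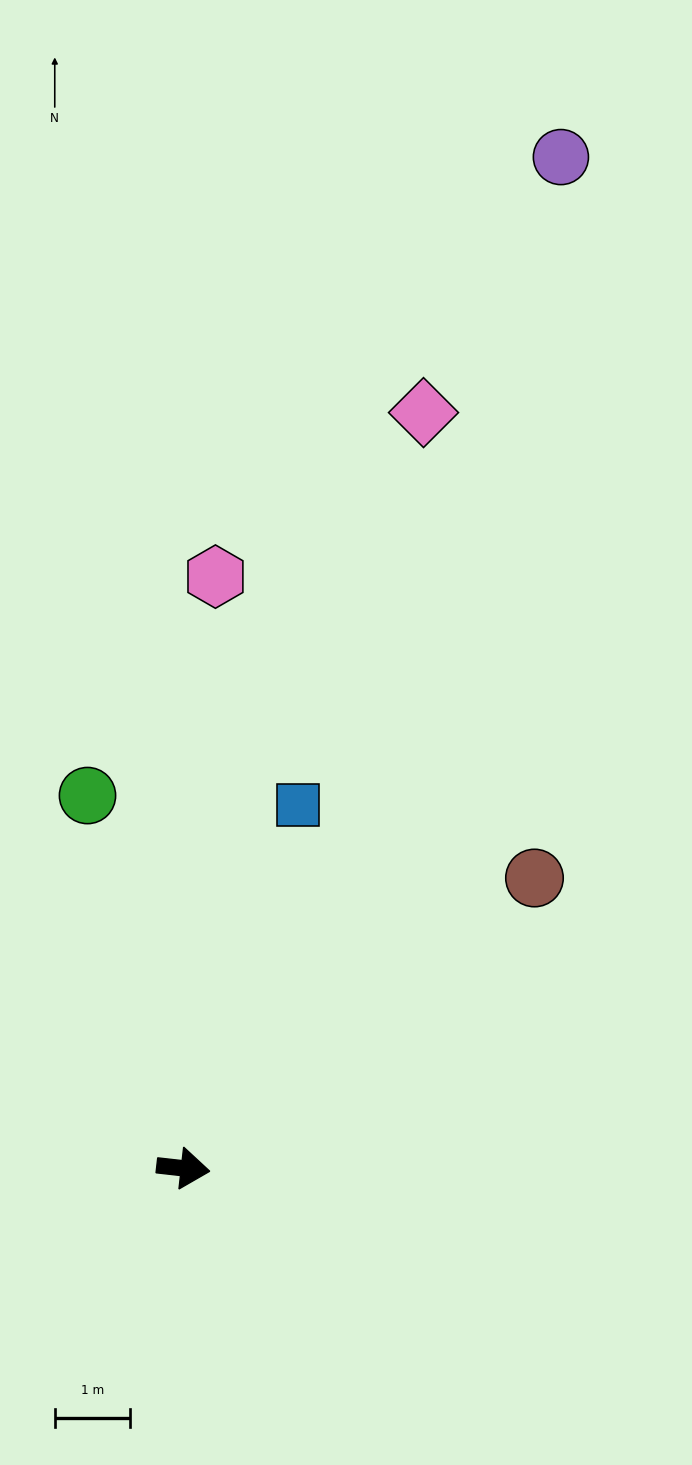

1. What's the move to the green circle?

turn left 111°, forward 5.1 m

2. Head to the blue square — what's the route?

turn left 79°, forward 5.1 m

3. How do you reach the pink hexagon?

turn left 93°, forward 7.9 m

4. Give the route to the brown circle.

turn left 46°, forward 6.1 m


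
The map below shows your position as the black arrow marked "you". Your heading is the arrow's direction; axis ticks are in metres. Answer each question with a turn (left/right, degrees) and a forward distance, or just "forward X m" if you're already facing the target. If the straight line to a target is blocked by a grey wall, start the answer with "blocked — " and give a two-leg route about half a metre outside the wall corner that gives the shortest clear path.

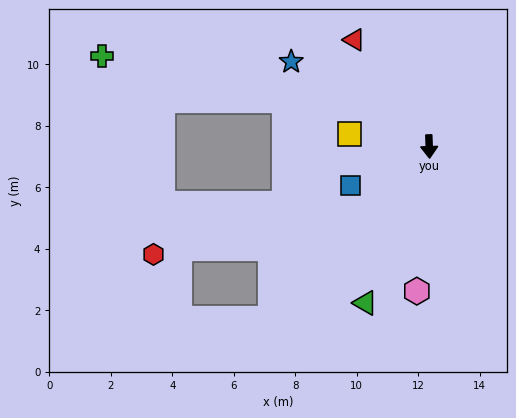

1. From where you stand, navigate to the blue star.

turn right 123°, forward 5.3 m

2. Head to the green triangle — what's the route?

turn right 24°, forward 5.5 m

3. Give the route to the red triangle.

turn right 147°, forward 4.2 m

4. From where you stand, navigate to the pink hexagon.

turn right 7°, forward 4.7 m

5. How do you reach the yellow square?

turn right 101°, forward 2.6 m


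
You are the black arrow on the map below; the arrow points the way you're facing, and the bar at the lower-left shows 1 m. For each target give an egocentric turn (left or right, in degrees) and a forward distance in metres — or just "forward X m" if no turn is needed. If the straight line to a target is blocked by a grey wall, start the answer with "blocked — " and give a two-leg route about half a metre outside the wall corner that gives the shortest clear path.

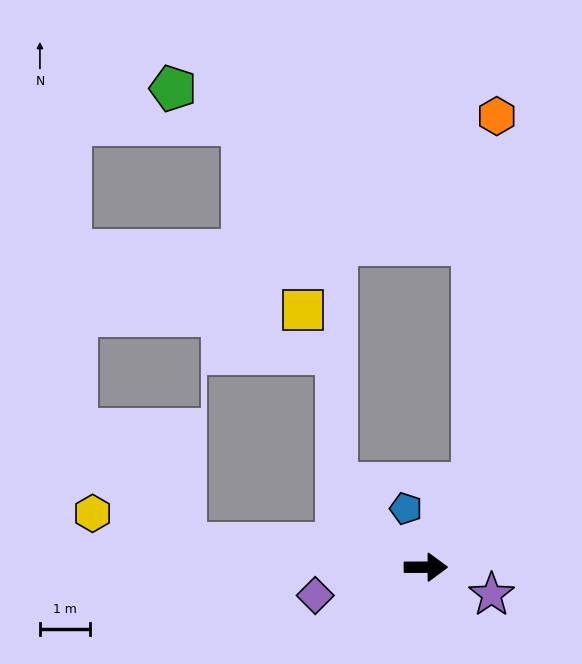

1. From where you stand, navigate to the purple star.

turn right 23°, forward 1.4 m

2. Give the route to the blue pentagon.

turn left 109°, forward 1.2 m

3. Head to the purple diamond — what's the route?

turn right 166°, forward 2.3 m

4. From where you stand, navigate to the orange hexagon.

blocked — turn left 61°, forward 1.9 m, then turn left 25°, forward 7.3 m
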